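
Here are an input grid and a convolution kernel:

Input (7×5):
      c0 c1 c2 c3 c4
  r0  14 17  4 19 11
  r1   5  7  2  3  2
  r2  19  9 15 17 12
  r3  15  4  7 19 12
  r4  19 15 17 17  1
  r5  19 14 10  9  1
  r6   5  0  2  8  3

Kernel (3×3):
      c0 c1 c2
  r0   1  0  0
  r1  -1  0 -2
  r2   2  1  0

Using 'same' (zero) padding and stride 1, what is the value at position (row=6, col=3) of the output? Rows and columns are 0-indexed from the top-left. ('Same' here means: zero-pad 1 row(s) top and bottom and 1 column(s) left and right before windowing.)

2

The receptive field on the zero-padded input at this output position is [10 9 1 / 2 8 3 / 0 0 0]. Elementwise product with the kernel and sum: 10·1 + 2·-1 + 3·-2 + 0·2 + 0·1.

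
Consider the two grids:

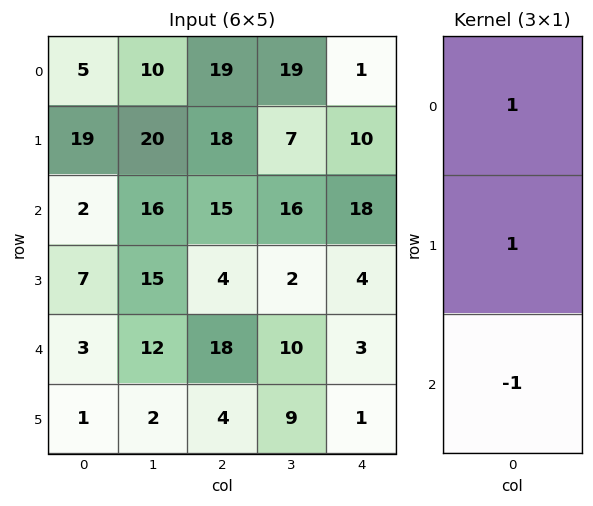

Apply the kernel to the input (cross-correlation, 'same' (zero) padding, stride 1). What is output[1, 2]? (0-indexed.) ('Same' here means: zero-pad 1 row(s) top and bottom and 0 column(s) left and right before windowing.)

The receptive field on the zero-padded input at this output position is [19 / 18 / 15]. Elementwise product with the kernel and sum: 19·1 + 18·1 + 15·-1.

22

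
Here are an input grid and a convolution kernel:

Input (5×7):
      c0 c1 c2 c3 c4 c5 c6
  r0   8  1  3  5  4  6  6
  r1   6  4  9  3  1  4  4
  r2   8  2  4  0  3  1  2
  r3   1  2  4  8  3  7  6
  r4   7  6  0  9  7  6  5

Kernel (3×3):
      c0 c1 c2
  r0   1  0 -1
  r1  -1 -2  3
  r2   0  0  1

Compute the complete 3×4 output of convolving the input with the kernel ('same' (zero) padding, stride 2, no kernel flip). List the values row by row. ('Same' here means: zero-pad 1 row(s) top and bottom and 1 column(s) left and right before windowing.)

Output[0,0]: The receptive field on the zero-padded input at this output position is [0 0 0 / 0 8 1 / 0 6 4]. Elementwise product with the kernel and sum: 0·1 + 0·-1 + 0·-1 + 8·-2 + 1·3 + 4·1.

-9 11 9 -18
-12 -1 3 -1
2 15 -4 -9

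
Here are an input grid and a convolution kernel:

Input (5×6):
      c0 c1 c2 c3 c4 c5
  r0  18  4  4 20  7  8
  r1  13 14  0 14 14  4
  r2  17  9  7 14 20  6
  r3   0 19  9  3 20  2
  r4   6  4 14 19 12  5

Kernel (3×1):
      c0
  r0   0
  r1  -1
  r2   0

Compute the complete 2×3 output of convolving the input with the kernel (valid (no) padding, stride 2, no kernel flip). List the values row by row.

-13 0 -14
0 -9 -20

Output[0,0]: The receptive field on the input at this output position is [18 / 13 / 17]. Elementwise product with the kernel and sum: 13·-1.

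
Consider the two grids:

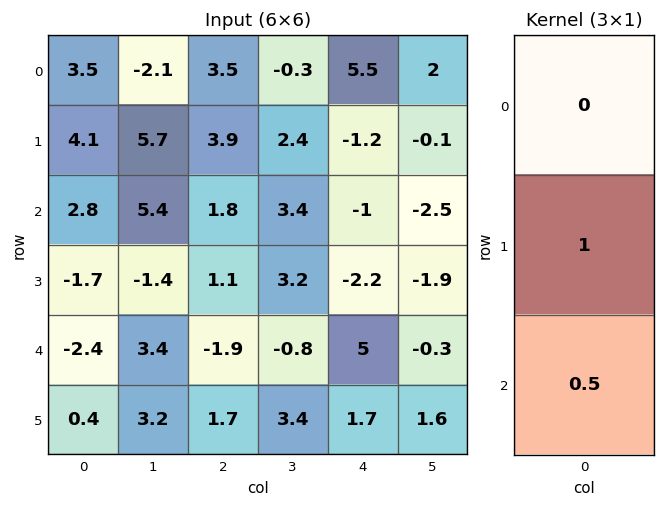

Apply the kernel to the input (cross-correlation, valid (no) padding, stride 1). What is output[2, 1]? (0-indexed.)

0.3

The receptive field on the input at this output position is [5.4 / -1.4 / 3.4]. Elementwise product with the kernel and sum: -1.4·1 + 3.4·0.5.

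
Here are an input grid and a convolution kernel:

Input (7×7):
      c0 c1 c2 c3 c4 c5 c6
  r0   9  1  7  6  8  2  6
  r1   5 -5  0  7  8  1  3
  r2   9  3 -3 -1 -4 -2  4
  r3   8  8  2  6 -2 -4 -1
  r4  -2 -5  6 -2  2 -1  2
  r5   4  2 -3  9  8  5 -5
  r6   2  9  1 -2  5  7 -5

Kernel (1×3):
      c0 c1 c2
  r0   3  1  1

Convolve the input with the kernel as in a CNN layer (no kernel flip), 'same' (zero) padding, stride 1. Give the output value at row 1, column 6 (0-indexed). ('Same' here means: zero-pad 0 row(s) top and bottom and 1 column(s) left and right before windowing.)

6

The receptive field on the zero-padded input at this output position is [1 3 0]. Elementwise product with the kernel and sum: 1·3 + 3·1 + 0·1.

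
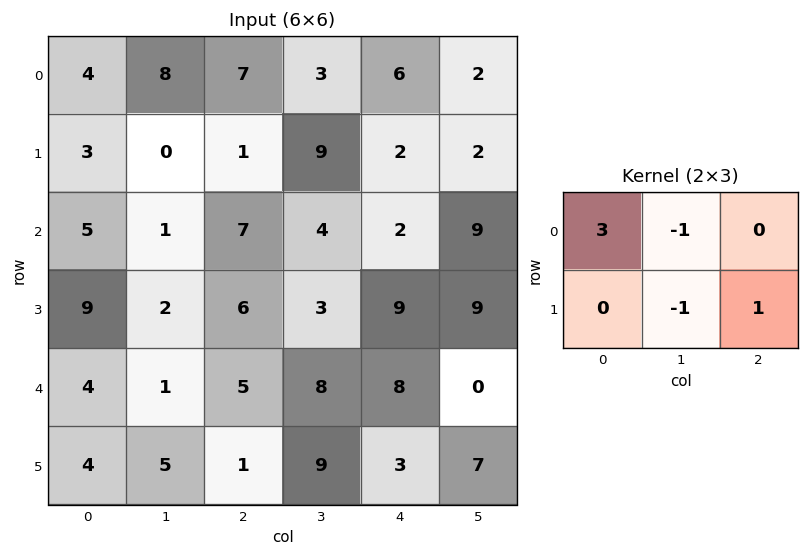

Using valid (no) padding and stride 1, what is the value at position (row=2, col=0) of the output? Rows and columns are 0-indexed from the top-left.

18

The receptive field on the input at this output position is [5 1 7 / 9 2 6]. Elementwise product with the kernel and sum: 5·3 + 1·-1 + 2·-1 + 6·1.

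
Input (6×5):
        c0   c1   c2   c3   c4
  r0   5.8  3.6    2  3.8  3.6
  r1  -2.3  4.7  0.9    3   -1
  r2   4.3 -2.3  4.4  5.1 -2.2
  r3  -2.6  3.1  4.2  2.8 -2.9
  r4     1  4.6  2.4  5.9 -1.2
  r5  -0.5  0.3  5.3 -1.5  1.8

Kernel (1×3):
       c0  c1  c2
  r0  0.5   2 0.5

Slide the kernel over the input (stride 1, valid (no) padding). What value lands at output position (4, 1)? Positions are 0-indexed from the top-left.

The receptive field on the input at this output position is [4.6 2.4 5.9]. Elementwise product with the kernel and sum: 4.6·0.5 + 2.4·2 + 5.9·0.5.

10.05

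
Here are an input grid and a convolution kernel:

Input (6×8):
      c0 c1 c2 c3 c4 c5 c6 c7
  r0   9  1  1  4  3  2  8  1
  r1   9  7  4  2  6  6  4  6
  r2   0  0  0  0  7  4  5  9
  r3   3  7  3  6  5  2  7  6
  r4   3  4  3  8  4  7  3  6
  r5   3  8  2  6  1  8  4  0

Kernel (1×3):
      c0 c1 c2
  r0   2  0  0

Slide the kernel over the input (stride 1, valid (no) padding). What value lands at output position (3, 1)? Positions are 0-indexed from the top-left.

14

The receptive field on the input at this output position is [7 3 6]. Elementwise product with the kernel and sum: 7·2.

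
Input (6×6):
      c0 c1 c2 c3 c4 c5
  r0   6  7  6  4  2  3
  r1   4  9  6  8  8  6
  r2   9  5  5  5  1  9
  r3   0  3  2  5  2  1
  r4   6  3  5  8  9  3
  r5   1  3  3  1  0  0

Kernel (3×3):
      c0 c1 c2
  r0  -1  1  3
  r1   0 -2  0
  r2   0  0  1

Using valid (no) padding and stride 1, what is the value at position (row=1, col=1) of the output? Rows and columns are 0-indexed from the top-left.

16

The receptive field on the input at this output position is [9 6 8 / 5 5 5 / 3 2 5]. Elementwise product with the kernel and sum: 9·-1 + 6·1 + 8·3 + 5·-2 + 5·1.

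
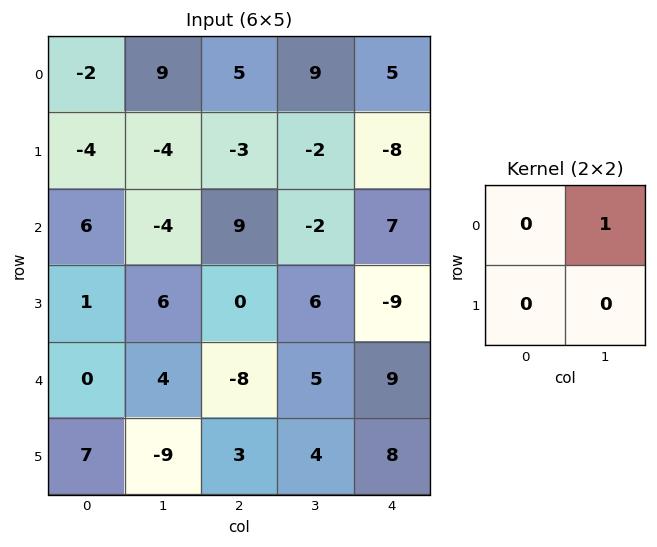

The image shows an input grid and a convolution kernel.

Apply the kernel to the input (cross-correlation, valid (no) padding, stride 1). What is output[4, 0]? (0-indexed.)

The receptive field on the input at this output position is [0 4 / 7 -9]. Elementwise product with the kernel and sum: 4·1.

4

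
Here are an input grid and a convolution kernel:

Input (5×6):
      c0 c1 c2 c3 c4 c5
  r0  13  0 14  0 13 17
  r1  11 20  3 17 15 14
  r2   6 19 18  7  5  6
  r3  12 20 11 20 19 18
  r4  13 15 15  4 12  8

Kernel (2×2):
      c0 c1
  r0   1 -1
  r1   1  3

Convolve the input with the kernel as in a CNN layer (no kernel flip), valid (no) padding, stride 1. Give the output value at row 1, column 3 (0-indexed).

24

The receptive field on the input at this output position is [17 15 / 7 5]. Elementwise product with the kernel and sum: 17·1 + 15·-1 + 7·1 + 5·3.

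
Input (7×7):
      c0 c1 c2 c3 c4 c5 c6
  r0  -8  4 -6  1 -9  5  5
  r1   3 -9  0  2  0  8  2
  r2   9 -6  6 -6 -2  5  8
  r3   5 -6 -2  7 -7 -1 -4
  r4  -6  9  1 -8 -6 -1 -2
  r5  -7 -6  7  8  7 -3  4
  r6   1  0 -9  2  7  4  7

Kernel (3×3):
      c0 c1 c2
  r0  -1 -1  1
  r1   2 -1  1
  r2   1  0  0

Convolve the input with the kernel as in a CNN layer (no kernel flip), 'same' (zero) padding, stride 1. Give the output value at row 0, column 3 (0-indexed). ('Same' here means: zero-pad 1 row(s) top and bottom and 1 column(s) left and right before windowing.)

-22

The receptive field on the zero-padded input at this output position is [0 0 0 / -6 1 -9 / 0 2 0]. Elementwise product with the kernel and sum: 0·-1 + 0·-1 + 0·1 + -6·2 + 1·-1 + -9·1 + 0·1.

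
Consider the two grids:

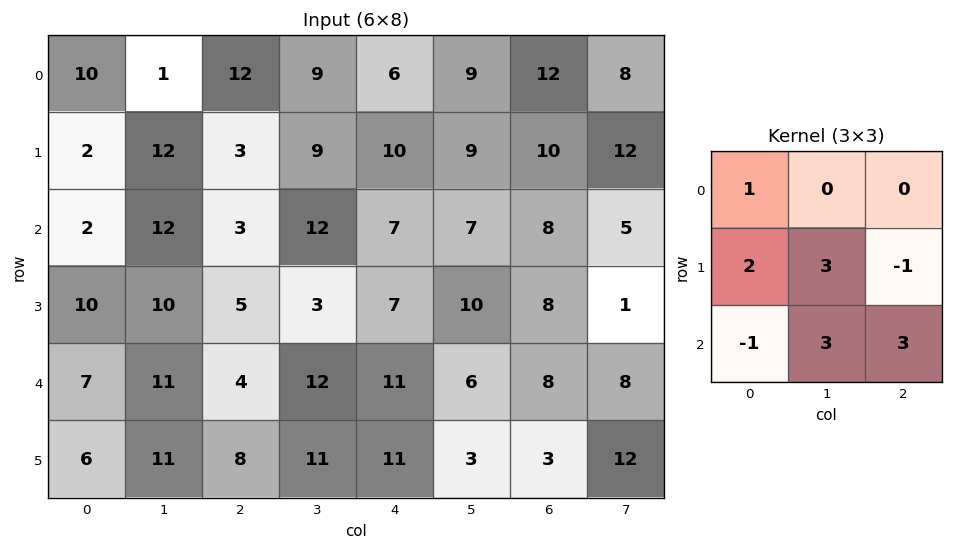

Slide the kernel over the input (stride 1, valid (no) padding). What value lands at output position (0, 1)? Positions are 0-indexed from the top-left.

58

The receptive field on the input at this output position is [1 12 9 / 12 3 9 / 12 3 12]. Elementwise product with the kernel and sum: 1·1 + 12·2 + 3·3 + 9·-1 + 12·-1 + 3·3 + 12·3.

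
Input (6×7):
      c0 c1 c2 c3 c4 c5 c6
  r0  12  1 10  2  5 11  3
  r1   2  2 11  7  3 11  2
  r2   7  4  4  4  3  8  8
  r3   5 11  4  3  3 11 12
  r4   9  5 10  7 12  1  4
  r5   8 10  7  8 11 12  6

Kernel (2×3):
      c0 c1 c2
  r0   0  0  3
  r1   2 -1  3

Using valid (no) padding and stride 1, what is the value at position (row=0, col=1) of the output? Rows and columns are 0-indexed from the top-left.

The receptive field on the input at this output position is [1 10 2 / 2 11 7]. Elementwise product with the kernel and sum: 2·3 + 2·2 + 11·-1 + 7·3.

20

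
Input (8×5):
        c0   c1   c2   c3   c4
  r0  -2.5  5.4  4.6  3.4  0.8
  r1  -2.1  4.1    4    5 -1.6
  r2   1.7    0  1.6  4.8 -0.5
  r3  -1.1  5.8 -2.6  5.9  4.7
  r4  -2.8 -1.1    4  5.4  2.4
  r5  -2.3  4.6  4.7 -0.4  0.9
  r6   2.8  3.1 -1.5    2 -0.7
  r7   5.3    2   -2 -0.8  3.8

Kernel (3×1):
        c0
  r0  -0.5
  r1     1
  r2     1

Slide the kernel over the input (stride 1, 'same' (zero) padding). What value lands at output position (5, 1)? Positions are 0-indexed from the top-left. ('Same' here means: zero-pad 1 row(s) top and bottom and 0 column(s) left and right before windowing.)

8.25

The receptive field on the zero-padded input at this output position is [-1.1 / 4.6 / 3.1]. Elementwise product with the kernel and sum: -1.1·-0.5 + 4.6·1 + 3.1·1.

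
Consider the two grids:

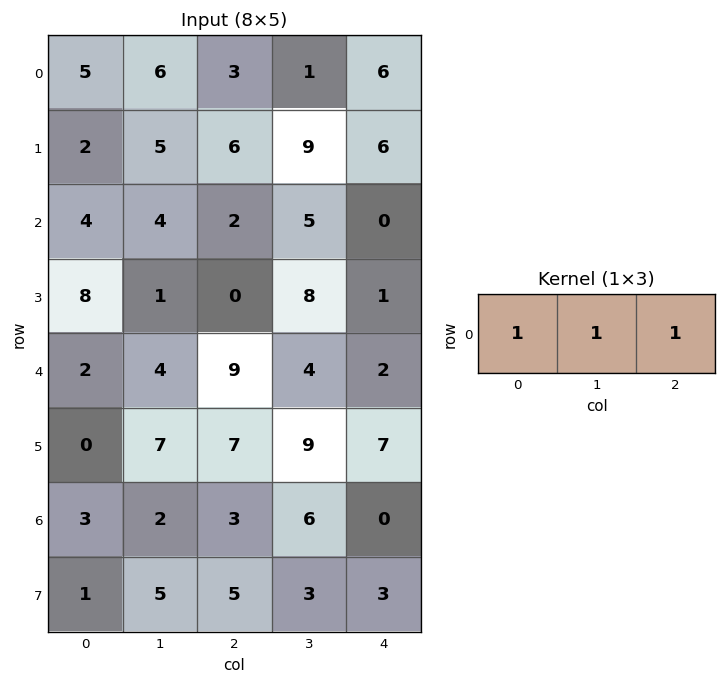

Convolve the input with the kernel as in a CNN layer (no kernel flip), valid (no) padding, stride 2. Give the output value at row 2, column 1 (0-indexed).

15

The receptive field on the input at this output position is [9 4 2]. Elementwise product with the kernel and sum: 9·1 + 4·1 + 2·1.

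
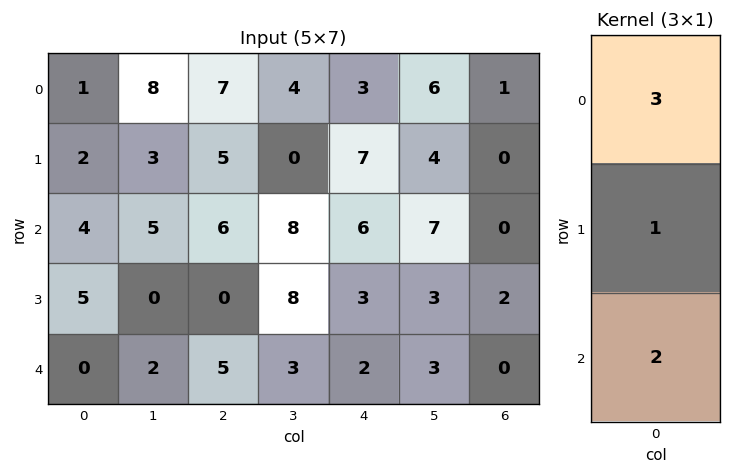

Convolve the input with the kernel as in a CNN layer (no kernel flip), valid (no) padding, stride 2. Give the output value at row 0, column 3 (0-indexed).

3

The receptive field on the input at this output position is [1 / 0 / 0]. Elementwise product with the kernel and sum: 1·3 + 0·1 + 0·2.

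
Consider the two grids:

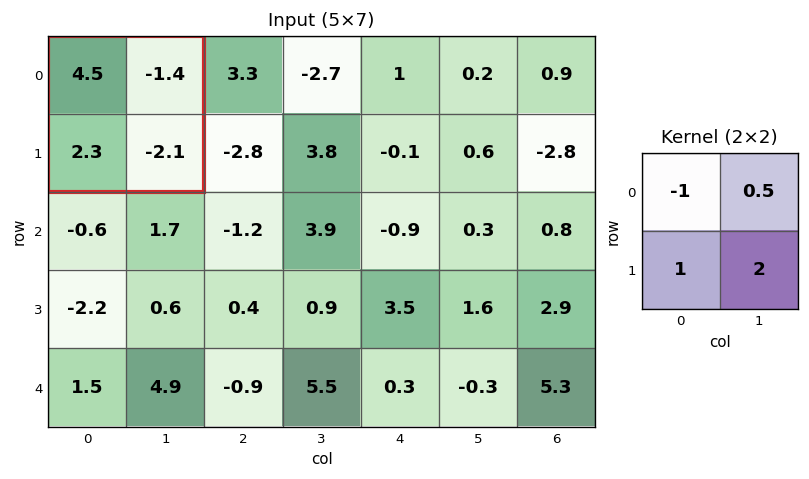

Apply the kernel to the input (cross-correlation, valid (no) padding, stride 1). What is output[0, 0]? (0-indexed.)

The receptive field on the input at this output position is [4.5 -1.4 / 2.3 -2.1]. Elementwise product with the kernel and sum: 4.5·-1 + -1.4·0.5 + 2.3·1 + -2.1·2.

-7.1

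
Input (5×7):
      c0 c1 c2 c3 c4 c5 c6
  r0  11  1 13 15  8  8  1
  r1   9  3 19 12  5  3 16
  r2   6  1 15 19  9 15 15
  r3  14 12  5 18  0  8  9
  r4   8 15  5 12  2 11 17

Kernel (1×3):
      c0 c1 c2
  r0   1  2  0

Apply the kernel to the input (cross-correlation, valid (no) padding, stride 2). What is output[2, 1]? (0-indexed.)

29

The receptive field on the input at this output position is [5 12 2]. Elementwise product with the kernel and sum: 5·1 + 12·2.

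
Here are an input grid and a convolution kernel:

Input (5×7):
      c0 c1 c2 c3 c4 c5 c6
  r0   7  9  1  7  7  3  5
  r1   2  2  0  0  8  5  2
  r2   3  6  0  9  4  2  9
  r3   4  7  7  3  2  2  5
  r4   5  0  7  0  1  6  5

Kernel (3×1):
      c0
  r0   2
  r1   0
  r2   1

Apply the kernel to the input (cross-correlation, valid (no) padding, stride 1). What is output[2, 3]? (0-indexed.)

18

The receptive field on the input at this output position is [9 / 3 / 0]. Elementwise product with the kernel and sum: 9·2 + 0·1.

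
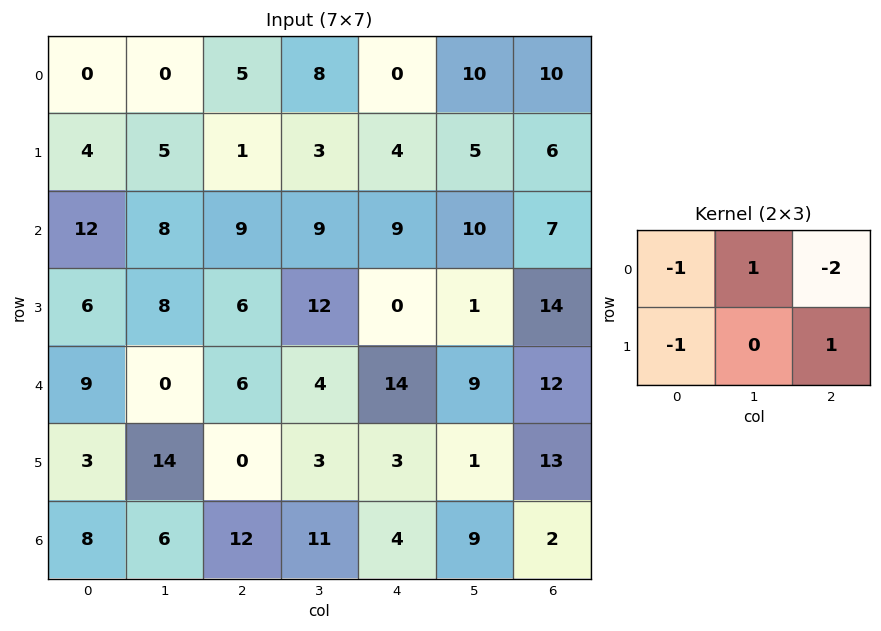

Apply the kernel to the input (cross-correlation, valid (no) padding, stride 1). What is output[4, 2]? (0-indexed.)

-27

The receptive field on the input at this output position is [6 4 14 / 0 3 3]. Elementwise product with the kernel and sum: 6·-1 + 4·1 + 14·-2 + 0·-1 + 3·1.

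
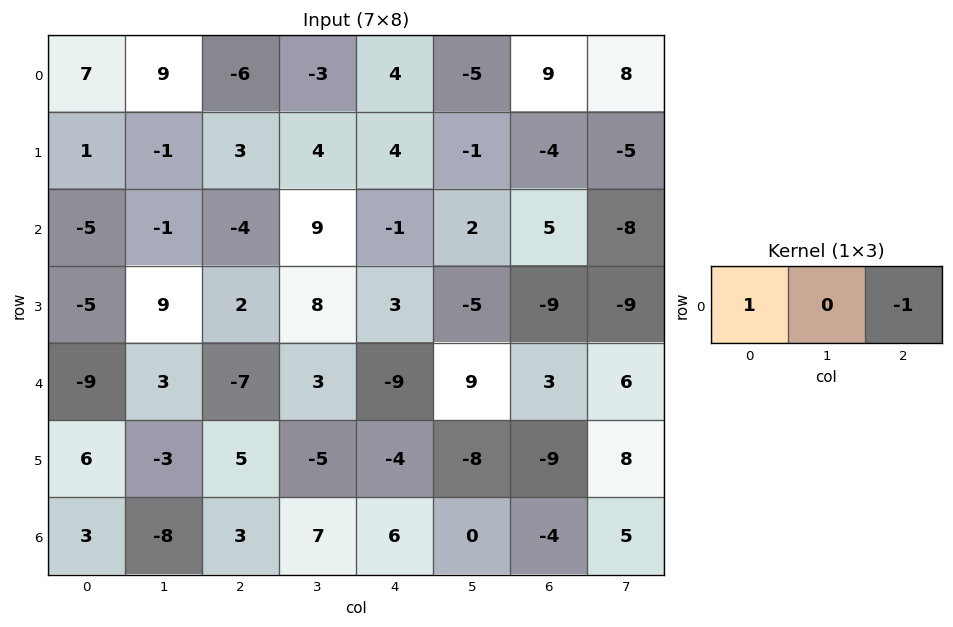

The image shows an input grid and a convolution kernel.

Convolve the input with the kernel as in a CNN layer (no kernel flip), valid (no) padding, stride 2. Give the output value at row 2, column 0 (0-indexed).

-2

The receptive field on the input at this output position is [-9 3 -7]. Elementwise product with the kernel and sum: -9·1 + -7·-1.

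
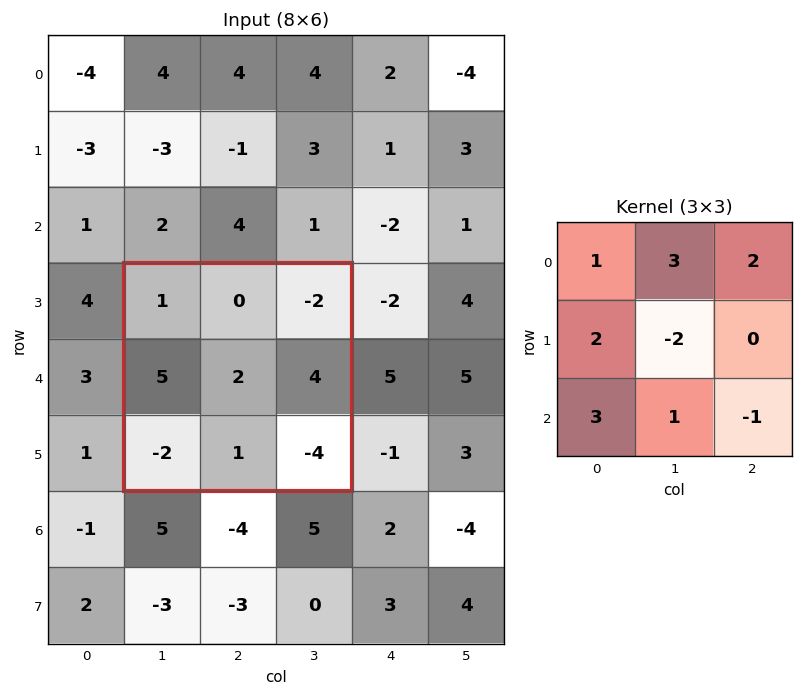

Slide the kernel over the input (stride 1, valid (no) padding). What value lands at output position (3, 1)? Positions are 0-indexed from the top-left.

2

The receptive field on the input at this output position is [1 0 -2 / 5 2 4 / -2 1 -4]. Elementwise product with the kernel and sum: 1·1 + 0·3 + -2·2 + 5·2 + 2·-2 + -2·3 + 1·1 + -4·-1.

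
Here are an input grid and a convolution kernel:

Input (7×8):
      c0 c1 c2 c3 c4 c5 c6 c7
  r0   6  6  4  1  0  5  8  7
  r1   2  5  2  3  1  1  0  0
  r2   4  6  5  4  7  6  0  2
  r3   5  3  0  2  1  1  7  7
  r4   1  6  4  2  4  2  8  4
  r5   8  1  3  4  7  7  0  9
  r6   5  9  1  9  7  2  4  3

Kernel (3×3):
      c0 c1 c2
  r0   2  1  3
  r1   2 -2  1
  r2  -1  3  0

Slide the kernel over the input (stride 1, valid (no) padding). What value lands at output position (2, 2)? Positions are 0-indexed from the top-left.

The receptive field on the input at this output position is [5 4 7 / 0 2 1 / 4 2 4]. Elementwise product with the kernel and sum: 5·2 + 4·1 + 7·3 + 0·2 + 2·-2 + 1·1 + 4·-1 + 2·3.

34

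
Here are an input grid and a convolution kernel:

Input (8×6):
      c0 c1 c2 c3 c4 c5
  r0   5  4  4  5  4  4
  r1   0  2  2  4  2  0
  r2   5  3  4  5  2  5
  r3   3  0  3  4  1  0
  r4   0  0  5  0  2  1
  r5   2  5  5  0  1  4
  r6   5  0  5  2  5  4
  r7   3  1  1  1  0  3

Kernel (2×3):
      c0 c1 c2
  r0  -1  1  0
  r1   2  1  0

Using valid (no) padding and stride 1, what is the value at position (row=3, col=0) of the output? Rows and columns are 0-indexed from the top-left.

The receptive field on the input at this output position is [3 0 3 / 0 0 5]. Elementwise product with the kernel and sum: 3·-1 + 0·1 + 0·2 + 0·1.

-3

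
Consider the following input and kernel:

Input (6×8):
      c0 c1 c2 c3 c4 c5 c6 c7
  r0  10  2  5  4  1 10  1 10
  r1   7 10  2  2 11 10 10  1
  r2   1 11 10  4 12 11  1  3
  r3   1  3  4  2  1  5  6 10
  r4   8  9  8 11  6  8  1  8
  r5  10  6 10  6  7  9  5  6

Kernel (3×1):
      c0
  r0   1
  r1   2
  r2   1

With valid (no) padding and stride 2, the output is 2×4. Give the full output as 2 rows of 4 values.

25 19 35 22
11 26 20 14

Output[0,0]: The receptive field on the input at this output position is [10 / 7 / 1]. Elementwise product with the kernel and sum: 10·1 + 7·2 + 1·1.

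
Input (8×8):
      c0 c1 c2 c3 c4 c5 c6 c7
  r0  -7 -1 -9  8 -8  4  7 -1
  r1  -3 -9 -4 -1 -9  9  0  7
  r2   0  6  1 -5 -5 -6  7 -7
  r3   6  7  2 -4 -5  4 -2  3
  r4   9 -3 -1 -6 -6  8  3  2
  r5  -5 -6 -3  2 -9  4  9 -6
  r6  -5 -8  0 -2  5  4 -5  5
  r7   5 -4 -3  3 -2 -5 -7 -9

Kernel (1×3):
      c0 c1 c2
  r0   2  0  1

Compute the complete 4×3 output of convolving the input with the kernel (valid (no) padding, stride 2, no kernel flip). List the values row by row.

Output[0,0]: The receptive field on the input at this output position is [-7 -1 -9]. Elementwise product with the kernel and sum: -7·2 + -9·1.

-23 -26 -9
1 -3 -3
17 -8 -9
-10 5 5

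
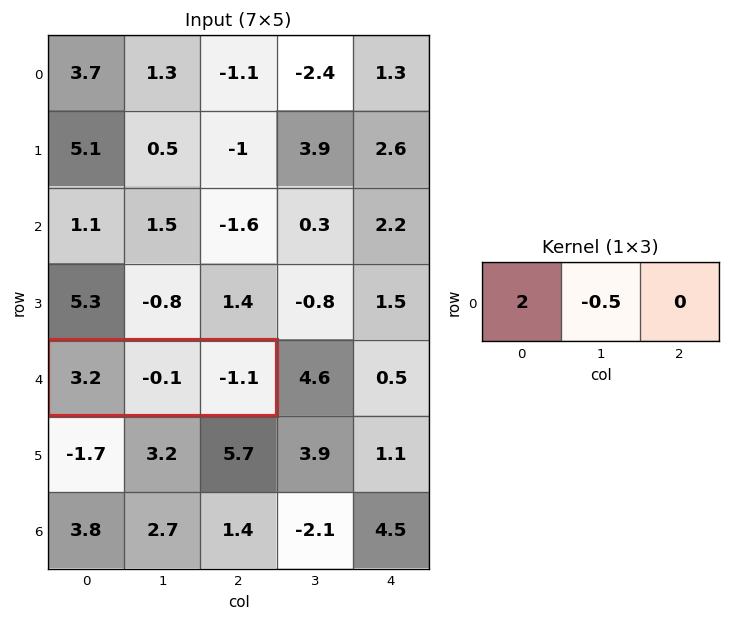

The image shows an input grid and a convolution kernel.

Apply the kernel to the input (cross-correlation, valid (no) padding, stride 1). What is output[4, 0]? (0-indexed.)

The receptive field on the input at this output position is [3.2 -0.1 -1.1]. Elementwise product with the kernel and sum: 3.2·2 + -0.1·-0.5.

6.45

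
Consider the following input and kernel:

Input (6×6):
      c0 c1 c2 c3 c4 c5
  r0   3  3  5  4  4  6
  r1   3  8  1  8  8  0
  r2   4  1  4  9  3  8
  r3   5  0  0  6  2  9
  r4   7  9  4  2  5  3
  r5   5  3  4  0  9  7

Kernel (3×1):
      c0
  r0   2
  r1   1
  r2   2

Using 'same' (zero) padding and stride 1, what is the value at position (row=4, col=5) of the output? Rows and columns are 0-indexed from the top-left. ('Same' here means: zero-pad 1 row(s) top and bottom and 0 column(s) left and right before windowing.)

35

The receptive field on the zero-padded input at this output position is [9 / 3 / 7]. Elementwise product with the kernel and sum: 9·2 + 3·1 + 7·2.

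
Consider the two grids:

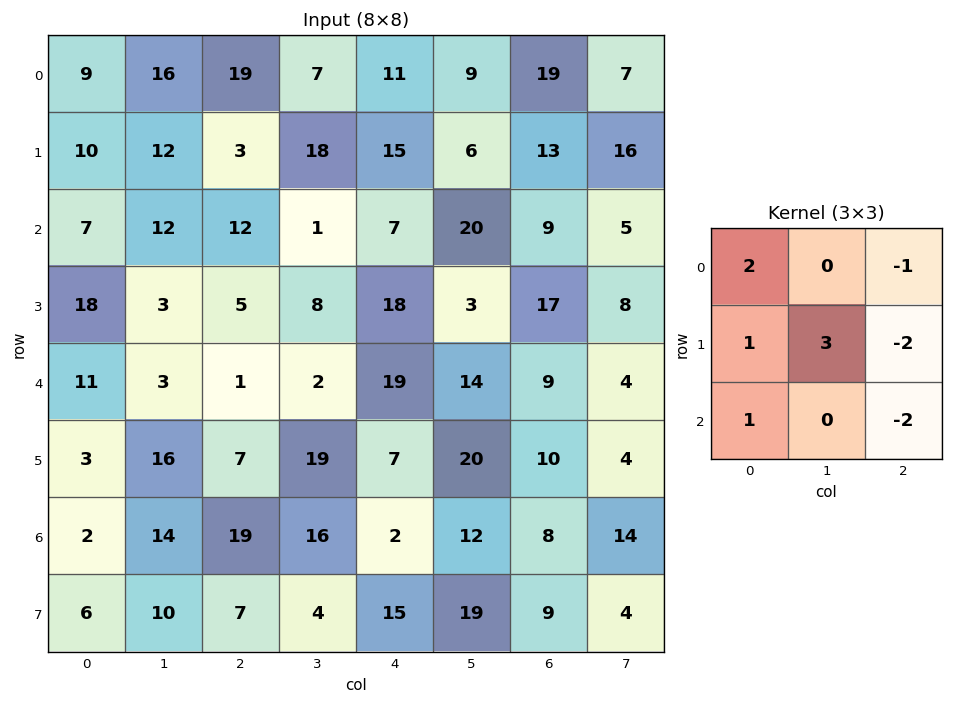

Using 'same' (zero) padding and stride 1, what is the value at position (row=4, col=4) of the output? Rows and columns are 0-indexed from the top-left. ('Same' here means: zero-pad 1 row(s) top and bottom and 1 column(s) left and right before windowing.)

The receptive field on the zero-padded input at this output position is [8 18 3 / 2 19 14 / 19 7 20]. Elementwise product with the kernel and sum: 8·2 + 3·-1 + 2·1 + 19·3 + 14·-2 + 19·1 + 20·-2.

23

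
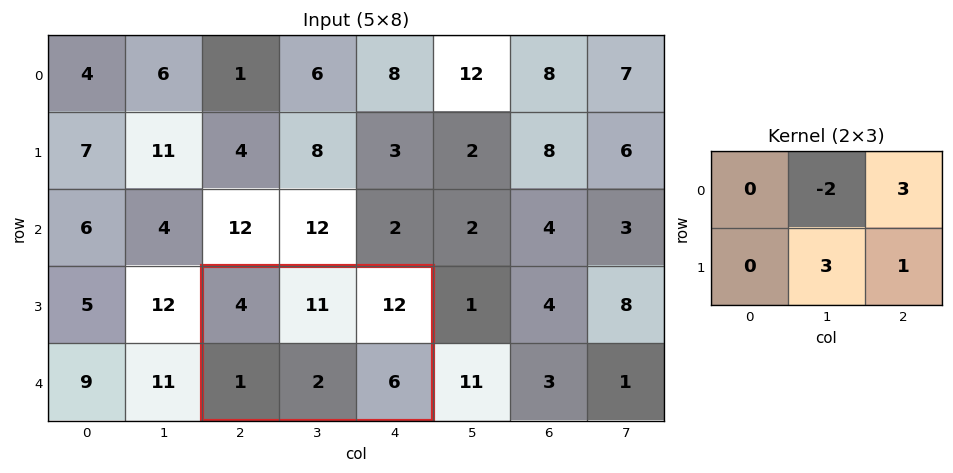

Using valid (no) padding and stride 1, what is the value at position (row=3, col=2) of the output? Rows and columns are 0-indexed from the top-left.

The receptive field on the input at this output position is [4 11 12 / 1 2 6]. Elementwise product with the kernel and sum: 11·-2 + 12·3 + 2·3 + 6·1.

26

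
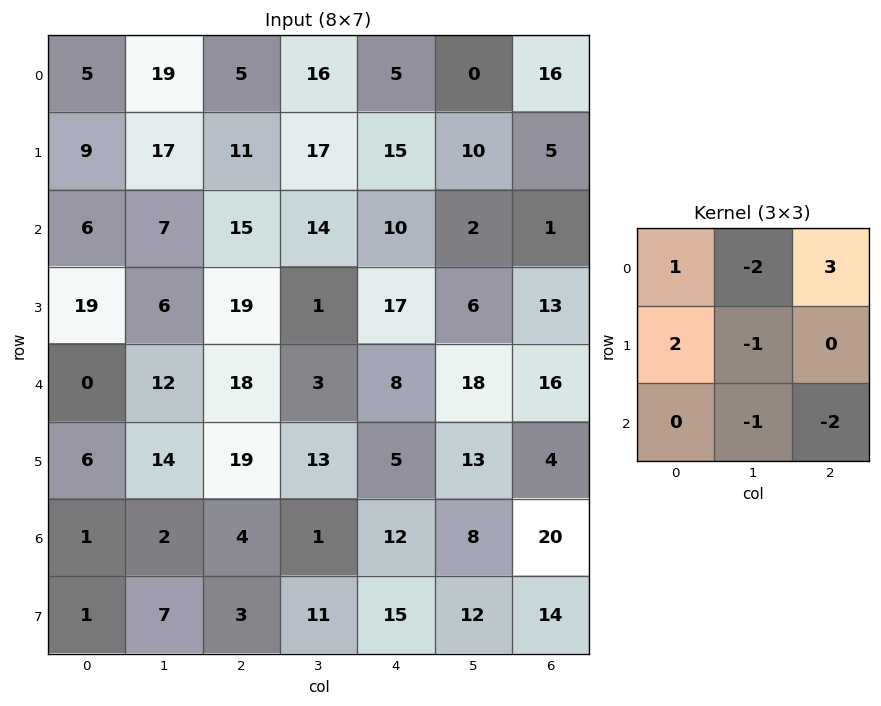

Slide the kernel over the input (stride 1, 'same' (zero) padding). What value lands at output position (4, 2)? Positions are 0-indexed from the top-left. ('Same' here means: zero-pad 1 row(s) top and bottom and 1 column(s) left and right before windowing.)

-68

The receptive field on the zero-padded input at this output position is [6 19 1 / 12 18 3 / 14 19 13]. Elementwise product with the kernel and sum: 6·1 + 19·-2 + 1·3 + 12·2 + 18·-1 + 19·-1 + 13·-2.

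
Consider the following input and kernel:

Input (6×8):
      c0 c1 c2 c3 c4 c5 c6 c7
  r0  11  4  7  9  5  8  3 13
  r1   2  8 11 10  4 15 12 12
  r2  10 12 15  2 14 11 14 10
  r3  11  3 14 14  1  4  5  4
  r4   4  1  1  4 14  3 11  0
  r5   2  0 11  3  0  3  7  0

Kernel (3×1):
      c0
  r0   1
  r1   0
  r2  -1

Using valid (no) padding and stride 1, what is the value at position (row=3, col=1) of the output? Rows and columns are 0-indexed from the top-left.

3

The receptive field on the input at this output position is [3 / 1 / 0]. Elementwise product with the kernel and sum: 3·1 + 0·-1.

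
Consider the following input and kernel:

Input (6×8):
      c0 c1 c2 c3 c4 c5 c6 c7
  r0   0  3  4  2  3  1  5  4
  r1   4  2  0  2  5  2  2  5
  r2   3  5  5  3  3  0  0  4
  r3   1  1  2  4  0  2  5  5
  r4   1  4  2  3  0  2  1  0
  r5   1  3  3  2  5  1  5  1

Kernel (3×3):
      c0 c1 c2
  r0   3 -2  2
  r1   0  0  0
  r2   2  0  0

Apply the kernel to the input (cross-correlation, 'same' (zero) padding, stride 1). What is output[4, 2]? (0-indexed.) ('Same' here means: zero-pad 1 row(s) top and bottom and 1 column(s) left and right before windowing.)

The receptive field on the zero-padded input at this output position is [1 2 4 / 4 2 3 / 3 3 2]. Elementwise product with the kernel and sum: 1·3 + 2·-2 + 4·2 + 3·2.

13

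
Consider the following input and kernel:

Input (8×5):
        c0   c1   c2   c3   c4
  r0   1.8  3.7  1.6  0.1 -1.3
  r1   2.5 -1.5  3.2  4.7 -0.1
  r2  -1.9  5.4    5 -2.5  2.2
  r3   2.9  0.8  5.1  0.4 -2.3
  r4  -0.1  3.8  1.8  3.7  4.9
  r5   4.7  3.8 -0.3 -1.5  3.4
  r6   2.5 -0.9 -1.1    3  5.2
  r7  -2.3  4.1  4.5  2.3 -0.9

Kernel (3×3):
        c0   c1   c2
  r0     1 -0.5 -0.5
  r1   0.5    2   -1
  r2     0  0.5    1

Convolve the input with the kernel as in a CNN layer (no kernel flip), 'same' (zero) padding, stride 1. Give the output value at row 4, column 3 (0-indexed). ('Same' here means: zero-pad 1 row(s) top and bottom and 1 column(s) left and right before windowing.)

12.1

The receptive field on the zero-padded input at this output position is [5.1 0.4 -2.3 / 1.8 3.7 4.9 / -0.3 -1.5 3.4]. Elementwise product with the kernel and sum: 5.1·1 + 0.4·-0.5 + -2.3·-0.5 + 1.8·0.5 + 3.7·2 + 4.9·-1 + -1.5·0.5 + 3.4·1.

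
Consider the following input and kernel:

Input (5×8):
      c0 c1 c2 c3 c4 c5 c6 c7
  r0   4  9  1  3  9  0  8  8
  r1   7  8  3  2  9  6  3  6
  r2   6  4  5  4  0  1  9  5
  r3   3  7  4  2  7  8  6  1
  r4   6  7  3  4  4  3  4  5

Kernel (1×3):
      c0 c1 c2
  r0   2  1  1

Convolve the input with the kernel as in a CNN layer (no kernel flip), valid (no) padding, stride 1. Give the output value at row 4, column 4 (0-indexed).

The receptive field on the input at this output position is [4 3 4]. Elementwise product with the kernel and sum: 4·2 + 3·1 + 4·1.

15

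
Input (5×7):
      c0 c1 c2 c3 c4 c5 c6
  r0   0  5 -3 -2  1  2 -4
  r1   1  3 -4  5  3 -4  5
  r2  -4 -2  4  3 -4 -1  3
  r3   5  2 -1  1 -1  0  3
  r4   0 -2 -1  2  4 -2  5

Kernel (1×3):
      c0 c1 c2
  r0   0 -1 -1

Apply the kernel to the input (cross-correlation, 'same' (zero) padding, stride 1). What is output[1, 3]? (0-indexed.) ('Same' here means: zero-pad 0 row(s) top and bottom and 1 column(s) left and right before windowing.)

-8

The receptive field on the zero-padded input at this output position is [-4 5 3]. Elementwise product with the kernel and sum: 5·-1 + 3·-1.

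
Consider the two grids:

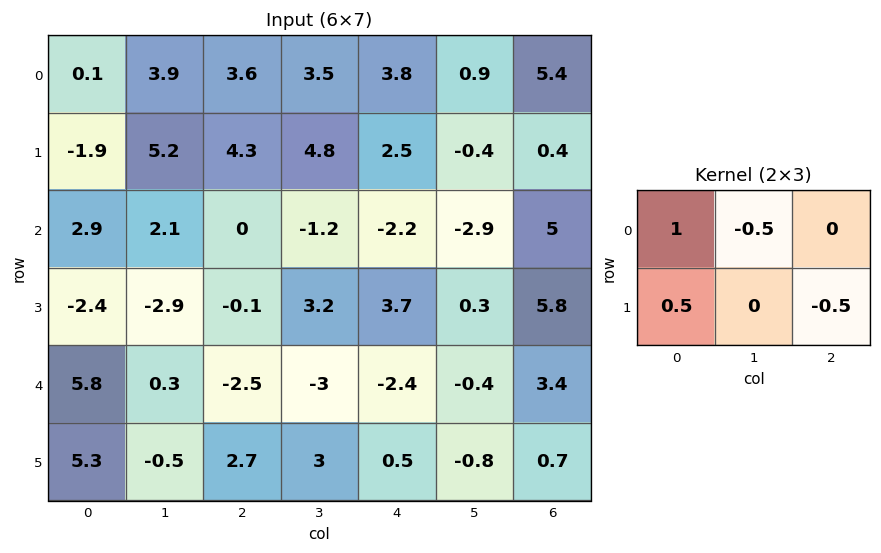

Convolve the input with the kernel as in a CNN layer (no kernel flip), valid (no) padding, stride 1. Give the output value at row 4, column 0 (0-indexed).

The receptive field on the input at this output position is [5.8 0.3 -2.5 / 5.3 -0.5 2.7]. Elementwise product with the kernel and sum: 5.8·1 + 0.3·-0.5 + 5.3·0.5 + 2.7·-0.5.

6.95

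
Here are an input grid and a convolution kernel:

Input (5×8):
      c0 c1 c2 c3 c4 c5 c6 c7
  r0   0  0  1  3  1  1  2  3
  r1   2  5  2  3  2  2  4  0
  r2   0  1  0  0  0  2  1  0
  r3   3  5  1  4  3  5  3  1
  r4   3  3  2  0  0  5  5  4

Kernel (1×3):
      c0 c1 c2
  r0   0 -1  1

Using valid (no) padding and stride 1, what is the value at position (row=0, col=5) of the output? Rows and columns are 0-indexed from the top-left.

1

The receptive field on the input at this output position is [1 2 3]. Elementwise product with the kernel and sum: 2·-1 + 3·1.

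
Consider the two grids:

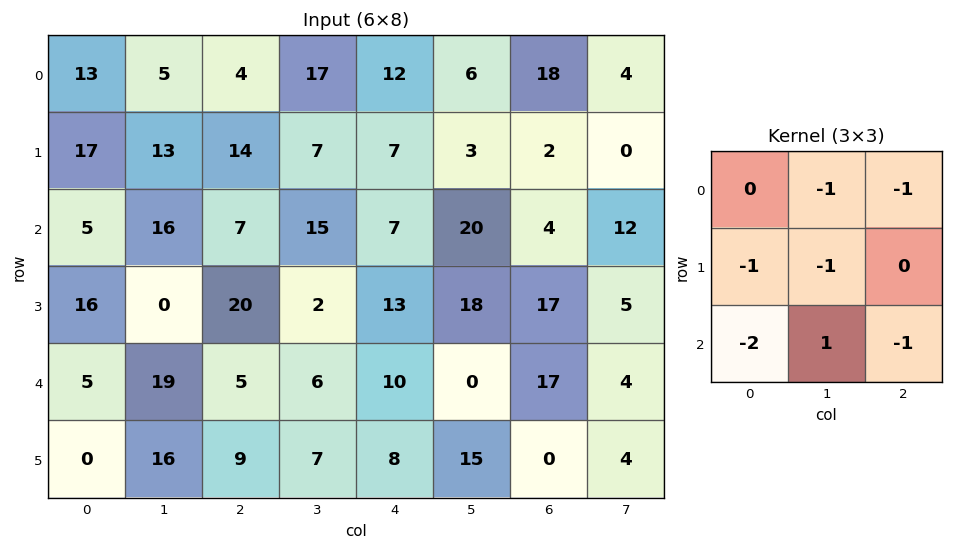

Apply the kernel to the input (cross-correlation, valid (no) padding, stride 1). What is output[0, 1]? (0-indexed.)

The receptive field on the input at this output position is [5 4 17 / 13 14 7 / 16 7 15]. Elementwise product with the kernel and sum: 4·-1 + 17·-1 + 13·-1 + 14·-1 + 16·-2 + 7·1 + 15·-1.

-88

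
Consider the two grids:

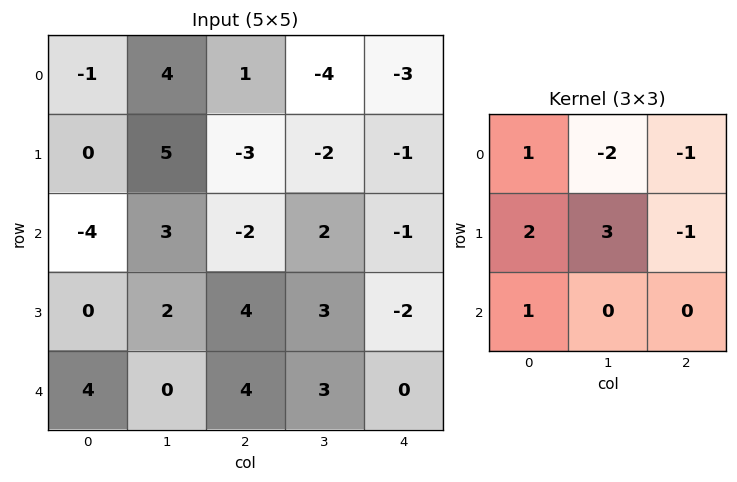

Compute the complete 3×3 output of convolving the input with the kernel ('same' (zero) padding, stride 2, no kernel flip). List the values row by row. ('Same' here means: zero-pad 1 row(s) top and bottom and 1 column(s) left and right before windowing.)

-7 20 -19
-20 13 4
10 0 13

Output[0,0]: The receptive field on the zero-padded input at this output position is [0 0 0 / 0 -1 4 / 0 0 5]. Elementwise product with the kernel and sum: 0·1 + 0·-2 + 0·-1 + 0·2 + -1·3 + 4·-1 + 0·1.
Output[0,1]: The receptive field on the zero-padded input at this output position is [0 0 0 / 4 1 -4 / 5 -3 -2]. Elementwise product with the kernel and sum: 0·1 + 0·-2 + 0·-1 + 4·2 + 1·3 + -4·-1 + 5·1.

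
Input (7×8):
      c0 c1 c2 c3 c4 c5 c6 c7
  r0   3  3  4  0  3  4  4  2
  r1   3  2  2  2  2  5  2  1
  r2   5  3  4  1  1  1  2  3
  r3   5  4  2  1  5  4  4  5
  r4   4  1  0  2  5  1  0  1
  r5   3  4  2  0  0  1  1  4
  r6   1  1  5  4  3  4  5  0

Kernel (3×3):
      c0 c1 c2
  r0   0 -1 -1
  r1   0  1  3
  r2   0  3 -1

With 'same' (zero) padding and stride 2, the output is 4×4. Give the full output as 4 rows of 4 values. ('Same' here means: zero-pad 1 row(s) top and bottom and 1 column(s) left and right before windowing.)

19 8 16 15
20 8 8 15
3 9 -2 -7
-3 15 14 0

Output[0,0]: The receptive field on the zero-padded input at this output position is [0 0 0 / 0 3 3 / 0 3 2]. Elementwise product with the kernel and sum: 0·-1 + 0·-1 + 3·1 + 3·3 + 3·3 + 2·-1.
Output[0,1]: The receptive field on the zero-padded input at this output position is [0 0 0 / 3 4 0 / 2 2 2]. Elementwise product with the kernel and sum: 0·-1 + 0·-1 + 4·1 + 0·3 + 2·3 + 2·-1.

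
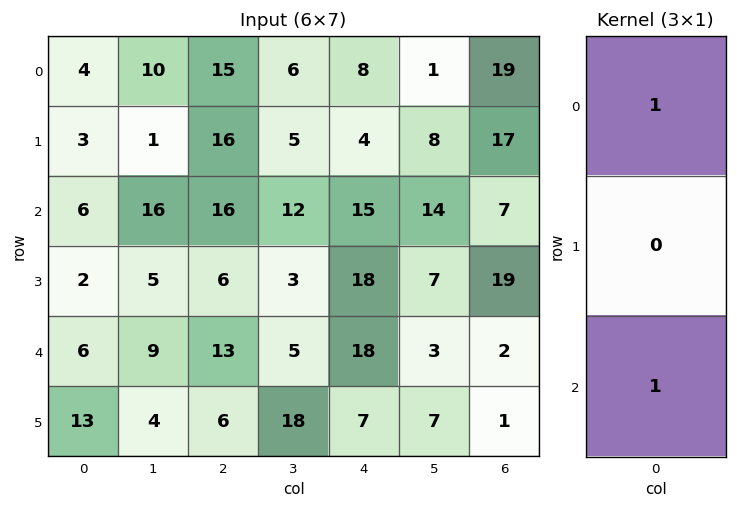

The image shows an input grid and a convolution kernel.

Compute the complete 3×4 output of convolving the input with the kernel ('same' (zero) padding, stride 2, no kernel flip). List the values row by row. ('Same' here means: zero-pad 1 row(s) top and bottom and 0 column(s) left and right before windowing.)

Output[0,0]: The receptive field on the zero-padded input at this output position is [0 / 4 / 3]. Elementwise product with the kernel and sum: 0·1 + 3·1.

3 16 4 17
5 22 22 36
15 12 25 20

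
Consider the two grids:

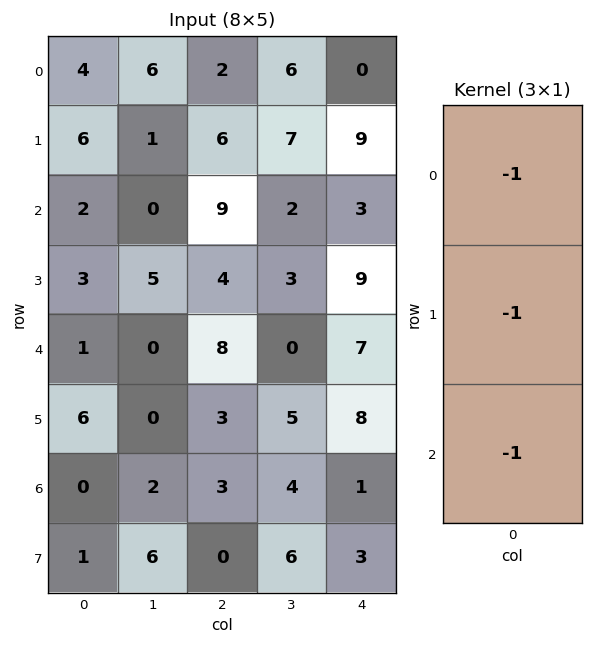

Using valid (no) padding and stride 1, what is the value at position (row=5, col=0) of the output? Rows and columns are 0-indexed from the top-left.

-7

The receptive field on the input at this output position is [6 / 0 / 1]. Elementwise product with the kernel and sum: 6·-1 + 0·-1 + 1·-1.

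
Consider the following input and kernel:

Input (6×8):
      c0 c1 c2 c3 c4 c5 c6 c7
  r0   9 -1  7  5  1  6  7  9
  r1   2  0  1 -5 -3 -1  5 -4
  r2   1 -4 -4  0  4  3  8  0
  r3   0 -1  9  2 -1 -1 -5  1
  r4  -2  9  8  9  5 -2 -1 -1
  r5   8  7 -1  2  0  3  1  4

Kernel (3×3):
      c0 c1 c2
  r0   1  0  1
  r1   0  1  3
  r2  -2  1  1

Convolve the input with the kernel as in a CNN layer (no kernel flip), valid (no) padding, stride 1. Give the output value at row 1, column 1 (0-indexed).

The receptive field on the input at this output position is [0 1 -5 / -4 -4 0 / -1 9 2]. Elementwise product with the kernel and sum: 0·1 + -5·1 + -4·1 + 0·3 + -1·-2 + 9·1 + 2·1.

4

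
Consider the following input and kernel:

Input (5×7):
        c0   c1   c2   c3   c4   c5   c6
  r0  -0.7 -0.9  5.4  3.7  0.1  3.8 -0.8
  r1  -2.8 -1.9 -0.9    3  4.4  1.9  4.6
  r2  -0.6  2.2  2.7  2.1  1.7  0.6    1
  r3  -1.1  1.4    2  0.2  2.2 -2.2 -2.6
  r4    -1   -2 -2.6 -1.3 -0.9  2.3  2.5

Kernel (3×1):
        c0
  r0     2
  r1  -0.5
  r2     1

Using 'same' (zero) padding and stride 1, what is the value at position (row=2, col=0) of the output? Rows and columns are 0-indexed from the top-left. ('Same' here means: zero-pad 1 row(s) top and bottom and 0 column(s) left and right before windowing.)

The receptive field on the zero-padded input at this output position is [-2.8 / -0.6 / -1.1]. Elementwise product with the kernel and sum: -2.8·2 + -0.6·-0.5 + -1.1·1.

-6.4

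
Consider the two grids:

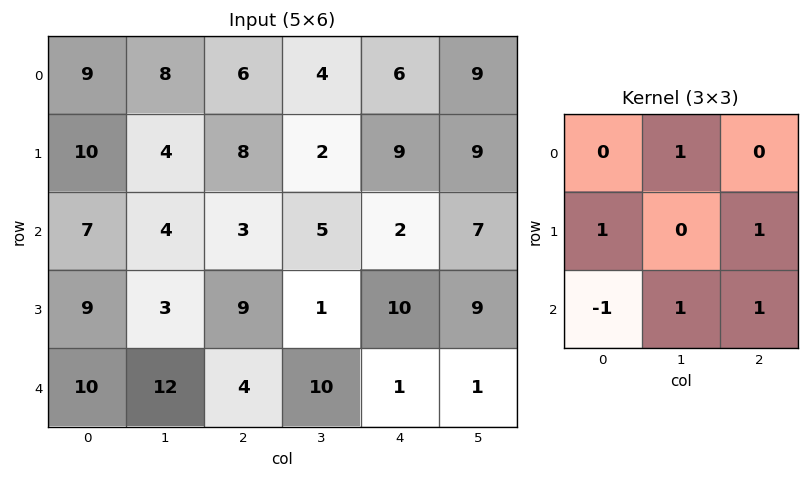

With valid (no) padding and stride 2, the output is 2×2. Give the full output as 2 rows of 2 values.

Output[0,0]: The receptive field on the input at this output position is [9 8 6 / 10 4 8 / 7 4 3]. Elementwise product with the kernel and sum: 8·1 + 10·1 + 8·1 + 7·-1 + 4·1 + 3·1.
Output[0,1]: The receptive field on the input at this output position is [6 4 6 / 8 2 9 / 3 5 2]. Elementwise product with the kernel and sum: 4·1 + 8·1 + 9·1 + 3·-1 + 5·1 + 2·1.

26 25
28 31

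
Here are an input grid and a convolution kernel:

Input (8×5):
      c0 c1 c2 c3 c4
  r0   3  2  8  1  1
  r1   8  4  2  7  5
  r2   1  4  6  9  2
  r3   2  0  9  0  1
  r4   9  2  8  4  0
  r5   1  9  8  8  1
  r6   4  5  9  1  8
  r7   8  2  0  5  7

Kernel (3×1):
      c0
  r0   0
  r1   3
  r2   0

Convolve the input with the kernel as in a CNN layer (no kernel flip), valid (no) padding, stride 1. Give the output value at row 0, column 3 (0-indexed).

21

The receptive field on the input at this output position is [1 / 7 / 9]. Elementwise product with the kernel and sum: 7·3.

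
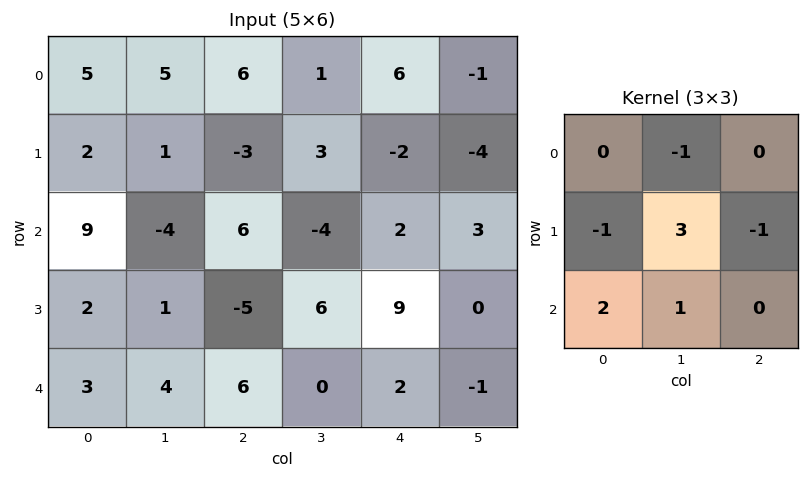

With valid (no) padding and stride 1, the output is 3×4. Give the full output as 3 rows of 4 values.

Output[0,0]: The receptive field on the input at this output position is [5 5 6 / 2 1 -3 / 9 -4 6]. Elementwise product with the kernel and sum: 5·-1 + 2·-1 + 1·3 + -3·-1 + 9·2 + -4·1.

13 -21 21 -17
-23 26 -27 30
20 -14 30 21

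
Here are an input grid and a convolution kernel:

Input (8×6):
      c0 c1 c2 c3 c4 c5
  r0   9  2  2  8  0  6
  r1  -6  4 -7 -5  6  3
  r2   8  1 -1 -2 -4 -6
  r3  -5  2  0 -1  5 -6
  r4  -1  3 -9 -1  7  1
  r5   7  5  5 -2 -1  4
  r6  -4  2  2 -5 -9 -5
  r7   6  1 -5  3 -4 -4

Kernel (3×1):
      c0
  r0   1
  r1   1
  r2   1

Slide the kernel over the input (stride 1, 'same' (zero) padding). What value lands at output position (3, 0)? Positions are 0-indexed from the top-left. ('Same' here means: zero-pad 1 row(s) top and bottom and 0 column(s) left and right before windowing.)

The receptive field on the zero-padded input at this output position is [8 / -5 / -1]. Elementwise product with the kernel and sum: 8·1 + -5·1 + -1·1.

2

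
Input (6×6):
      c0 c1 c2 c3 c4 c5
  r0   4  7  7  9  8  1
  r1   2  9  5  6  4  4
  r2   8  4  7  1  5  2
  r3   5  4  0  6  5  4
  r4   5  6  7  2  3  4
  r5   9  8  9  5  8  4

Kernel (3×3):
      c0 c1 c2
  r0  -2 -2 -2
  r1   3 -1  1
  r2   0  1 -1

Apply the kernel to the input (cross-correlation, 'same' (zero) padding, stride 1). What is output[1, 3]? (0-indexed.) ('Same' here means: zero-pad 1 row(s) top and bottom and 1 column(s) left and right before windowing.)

-39

The receptive field on the zero-padded input at this output position is [7 9 8 / 5 6 4 / 7 1 5]. Elementwise product with the kernel and sum: 7·-2 + 9·-2 + 8·-2 + 5·3 + 6·-1 + 4·1 + 1·1 + 5·-1.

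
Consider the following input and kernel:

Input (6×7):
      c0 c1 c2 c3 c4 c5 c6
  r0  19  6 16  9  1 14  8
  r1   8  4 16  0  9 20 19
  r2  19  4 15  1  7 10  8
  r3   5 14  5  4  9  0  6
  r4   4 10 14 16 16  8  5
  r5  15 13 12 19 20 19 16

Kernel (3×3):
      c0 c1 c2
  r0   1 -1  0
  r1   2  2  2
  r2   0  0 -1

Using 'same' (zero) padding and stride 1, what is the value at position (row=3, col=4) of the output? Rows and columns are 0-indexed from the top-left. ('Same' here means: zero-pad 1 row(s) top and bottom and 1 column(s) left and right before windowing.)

The receptive field on the zero-padded input at this output position is [1 7 10 / 4 9 0 / 16 16 8]. Elementwise product with the kernel and sum: 1·1 + 7·-1 + 4·2 + 9·2 + 0·2 + 8·-1.

12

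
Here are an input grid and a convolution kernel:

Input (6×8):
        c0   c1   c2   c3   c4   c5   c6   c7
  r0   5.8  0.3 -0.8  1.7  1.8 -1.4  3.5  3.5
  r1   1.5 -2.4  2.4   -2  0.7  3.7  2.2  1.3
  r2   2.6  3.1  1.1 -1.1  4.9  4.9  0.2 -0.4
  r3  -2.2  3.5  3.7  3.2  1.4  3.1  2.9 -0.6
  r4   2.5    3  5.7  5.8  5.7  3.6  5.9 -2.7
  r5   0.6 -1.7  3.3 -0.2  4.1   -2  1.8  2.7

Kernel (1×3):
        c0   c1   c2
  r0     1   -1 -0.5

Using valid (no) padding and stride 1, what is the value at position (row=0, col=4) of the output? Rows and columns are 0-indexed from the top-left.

The receptive field on the input at this output position is [1.8 -1.4 3.5]. Elementwise product with the kernel and sum: 1.8·1 + -1.4·-1 + 3.5·-0.5.

1.45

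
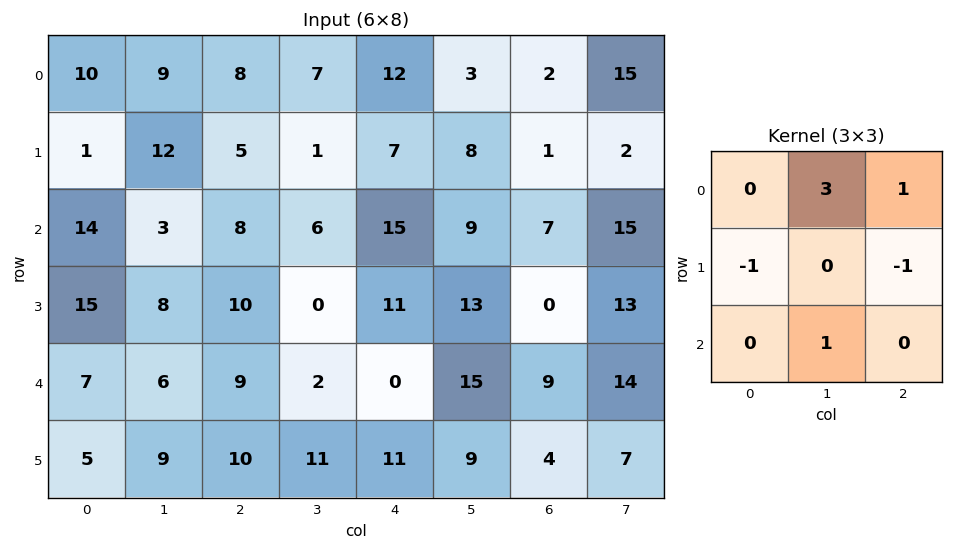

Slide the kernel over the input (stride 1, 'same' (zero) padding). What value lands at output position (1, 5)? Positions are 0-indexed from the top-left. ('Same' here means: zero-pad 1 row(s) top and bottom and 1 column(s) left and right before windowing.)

12

The receptive field on the zero-padded input at this output position is [12 3 2 / 7 8 1 / 15 9 7]. Elementwise product with the kernel and sum: 3·3 + 2·1 + 7·-1 + 1·-1 + 9·1.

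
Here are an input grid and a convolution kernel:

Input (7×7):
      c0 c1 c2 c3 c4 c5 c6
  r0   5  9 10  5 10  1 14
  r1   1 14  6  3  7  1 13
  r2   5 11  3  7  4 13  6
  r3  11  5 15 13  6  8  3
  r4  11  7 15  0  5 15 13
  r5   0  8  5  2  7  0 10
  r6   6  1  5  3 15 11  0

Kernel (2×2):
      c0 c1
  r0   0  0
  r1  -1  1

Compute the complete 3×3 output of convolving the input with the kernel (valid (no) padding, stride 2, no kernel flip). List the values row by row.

Output[0,0]: The receptive field on the input at this output position is [5 9 / 1 14]. Elementwise product with the kernel and sum: 1·-1 + 14·1.

13 -3 -6
-6 -2 2
8 -3 -7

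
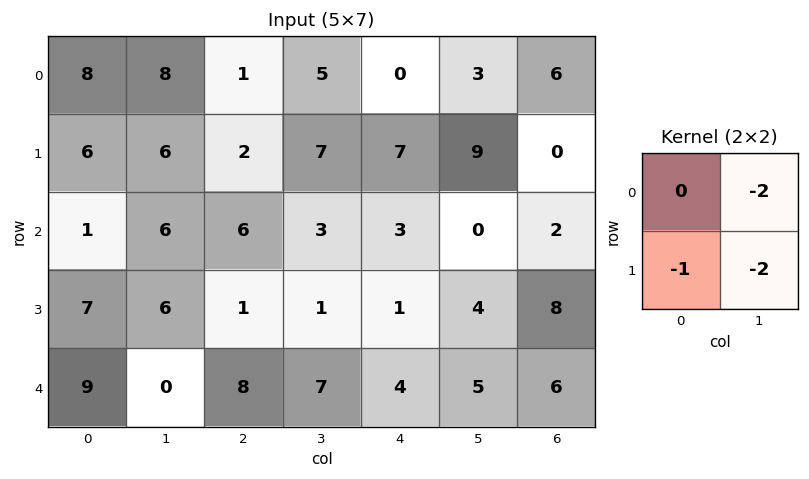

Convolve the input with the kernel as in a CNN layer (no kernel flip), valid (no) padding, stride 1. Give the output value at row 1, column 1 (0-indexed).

The receptive field on the input at this output position is [6 2 / 6 6]. Elementwise product with the kernel and sum: 2·-2 + 6·-1 + 6·-2.

-22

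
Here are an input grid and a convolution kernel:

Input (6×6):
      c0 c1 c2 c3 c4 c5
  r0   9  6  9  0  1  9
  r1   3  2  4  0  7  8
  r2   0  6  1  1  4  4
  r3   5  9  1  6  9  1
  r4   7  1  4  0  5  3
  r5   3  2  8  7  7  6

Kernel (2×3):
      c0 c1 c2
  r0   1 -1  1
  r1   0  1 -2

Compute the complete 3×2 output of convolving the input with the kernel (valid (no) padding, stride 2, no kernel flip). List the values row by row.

Output[0,0]: The receptive field on the input at this output position is [9 6 9 / 3 2 4]. Elementwise product with the kernel and sum: 9·1 + 6·-1 + 9·1 + 2·1 + 4·-2.
Output[0,1]: The receptive field on the input at this output position is [9 0 1 / 4 0 7]. Elementwise product with the kernel and sum: 9·1 + 0·-1 + 1·1 + 0·1 + 7·-2.

6 -4
2 -8
-4 2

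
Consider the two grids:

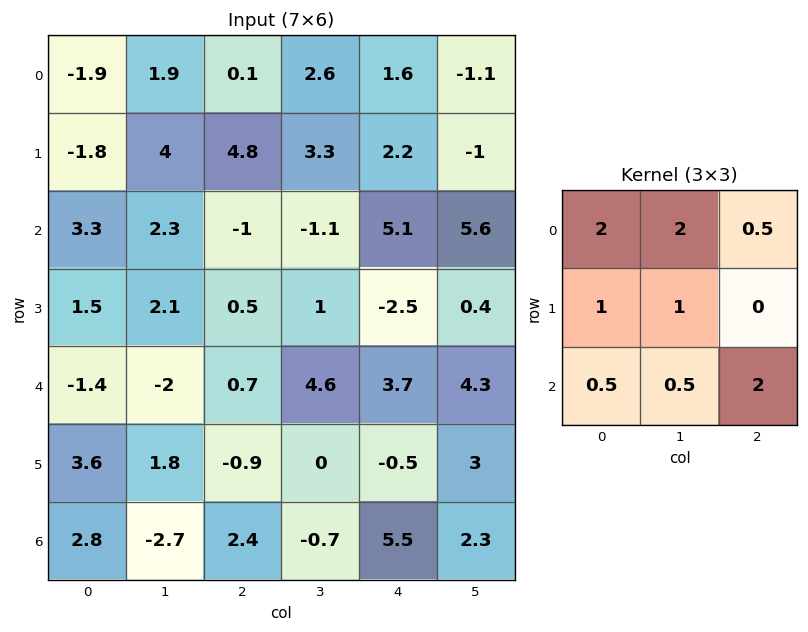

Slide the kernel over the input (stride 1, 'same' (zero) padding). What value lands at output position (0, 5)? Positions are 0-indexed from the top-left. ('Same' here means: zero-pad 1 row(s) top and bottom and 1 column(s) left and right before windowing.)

1.1

The receptive field on the zero-padded input at this output position is [0 0 0 / 1.6 -1.1 0 / 2.2 -1 0]. Elementwise product with the kernel and sum: 0·2 + 0·2 + 0·0.5 + 1.6·1 + -1.1·1 + 2.2·0.5 + -1·0.5 + 0·2.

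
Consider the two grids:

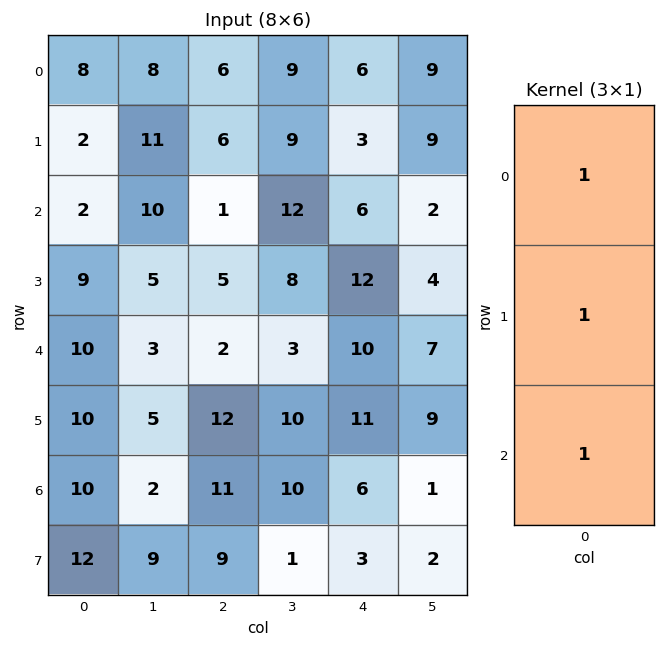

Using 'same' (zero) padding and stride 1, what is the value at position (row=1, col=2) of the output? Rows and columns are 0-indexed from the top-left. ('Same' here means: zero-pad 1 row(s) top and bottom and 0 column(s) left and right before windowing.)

The receptive field on the zero-padded input at this output position is [6 / 6 / 1]. Elementwise product with the kernel and sum: 6·1 + 6·1 + 1·1.

13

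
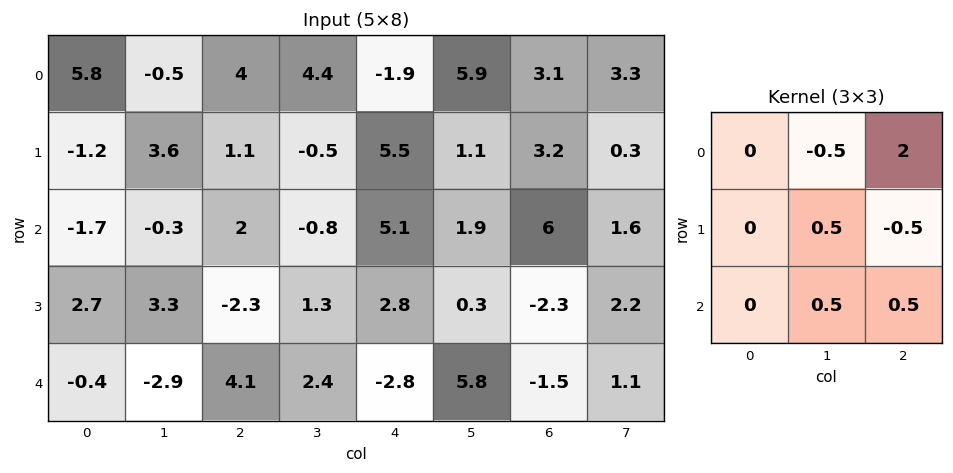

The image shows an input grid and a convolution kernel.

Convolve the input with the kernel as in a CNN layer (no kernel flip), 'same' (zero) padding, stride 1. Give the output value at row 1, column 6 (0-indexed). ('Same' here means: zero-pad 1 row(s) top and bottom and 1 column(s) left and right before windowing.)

The receptive field on the zero-padded input at this output position is [5.9 3.1 3.3 / 1.1 3.2 0.3 / 1.9 6 1.6]. Elementwise product with the kernel and sum: 3.1·-0.5 + 3.3·2 + 3.2·0.5 + 0.3·-0.5 + 6·0.5 + 1.6·0.5.

10.3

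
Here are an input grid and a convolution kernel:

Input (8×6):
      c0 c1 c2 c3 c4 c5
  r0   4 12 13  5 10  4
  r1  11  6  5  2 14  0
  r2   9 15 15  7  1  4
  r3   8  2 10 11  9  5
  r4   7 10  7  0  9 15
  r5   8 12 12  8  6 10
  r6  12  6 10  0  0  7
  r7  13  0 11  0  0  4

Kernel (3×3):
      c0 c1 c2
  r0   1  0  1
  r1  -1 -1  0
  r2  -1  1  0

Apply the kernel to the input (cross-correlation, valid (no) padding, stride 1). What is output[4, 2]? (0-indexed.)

-14

The receptive field on the input at this output position is [7 0 9 / 12 8 6 / 10 0 0]. Elementwise product with the kernel and sum: 7·1 + 9·1 + 12·-1 + 8·-1 + 10·-1 + 0·1.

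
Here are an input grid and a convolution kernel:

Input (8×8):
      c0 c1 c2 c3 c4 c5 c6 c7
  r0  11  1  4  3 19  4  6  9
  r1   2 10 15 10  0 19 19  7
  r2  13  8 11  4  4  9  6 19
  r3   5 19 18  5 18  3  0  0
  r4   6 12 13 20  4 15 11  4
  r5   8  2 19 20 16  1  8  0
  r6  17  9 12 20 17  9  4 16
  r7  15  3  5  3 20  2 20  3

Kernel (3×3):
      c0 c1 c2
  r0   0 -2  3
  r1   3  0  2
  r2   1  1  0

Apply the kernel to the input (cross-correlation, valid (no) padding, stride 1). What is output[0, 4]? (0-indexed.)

61

The receptive field on the input at this output position is [19 4 6 / 0 19 19 / 4 9 6]. Elementwise product with the kernel and sum: 4·-2 + 6·3 + 0·3 + 19·2 + 4·1 + 9·1.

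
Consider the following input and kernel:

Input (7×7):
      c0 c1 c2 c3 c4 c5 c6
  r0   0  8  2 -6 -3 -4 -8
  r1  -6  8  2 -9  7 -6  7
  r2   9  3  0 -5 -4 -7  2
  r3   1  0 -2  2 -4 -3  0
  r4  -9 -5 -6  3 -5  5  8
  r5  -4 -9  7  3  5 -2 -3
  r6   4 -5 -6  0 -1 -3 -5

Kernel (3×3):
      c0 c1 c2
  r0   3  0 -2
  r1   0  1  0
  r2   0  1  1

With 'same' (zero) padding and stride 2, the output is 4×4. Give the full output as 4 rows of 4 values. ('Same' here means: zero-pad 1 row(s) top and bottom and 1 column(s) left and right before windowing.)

Output[0,0]: The receptive field on the zero-padded input at this output position is [0 0 0 / 0 0 8 / 0 -6 8]. Elementwise product with the kernel and sum: 0·3 + 0·-2 + 0·1 + -6·1 + 8·1.
Output[0,1]: The receptive field on the zero-padded input at this output position is [0 0 0 / 8 2 -6 / 8 2 -9]. Elementwise product with the kernel and sum: 0·3 + 0·-2 + 2·1 + 2·1 + -9·1.

2 -5 -2 -1
-6 42 -26 -16
-22 0 10 -4
22 -39 12 -11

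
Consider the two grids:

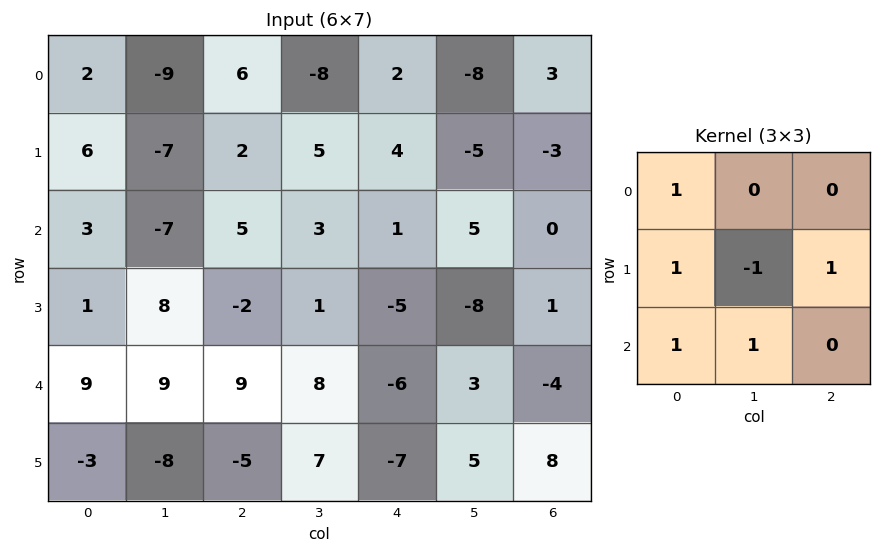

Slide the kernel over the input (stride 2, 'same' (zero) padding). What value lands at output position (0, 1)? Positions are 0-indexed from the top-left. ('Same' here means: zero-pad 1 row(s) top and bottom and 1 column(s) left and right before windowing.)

The receptive field on the zero-padded input at this output position is [0 0 0 / -9 6 -8 / -7 2 5]. Elementwise product with the kernel and sum: 0·1 + -9·1 + 6·-1 + -8·1 + -7·1 + 2·1.

-28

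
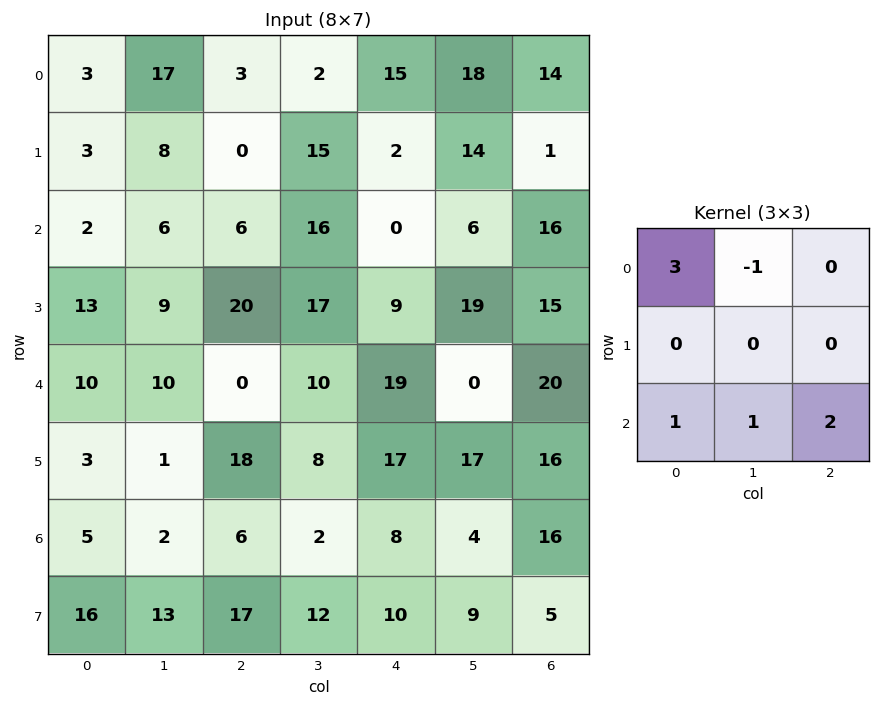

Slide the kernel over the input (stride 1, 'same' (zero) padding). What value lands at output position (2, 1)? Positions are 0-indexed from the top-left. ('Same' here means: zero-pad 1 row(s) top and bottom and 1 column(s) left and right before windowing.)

63

The receptive field on the zero-padded input at this output position is [3 8 0 / 2 6 6 / 13 9 20]. Elementwise product with the kernel and sum: 3·3 + 8·-1 + 13·1 + 9·1 + 20·2.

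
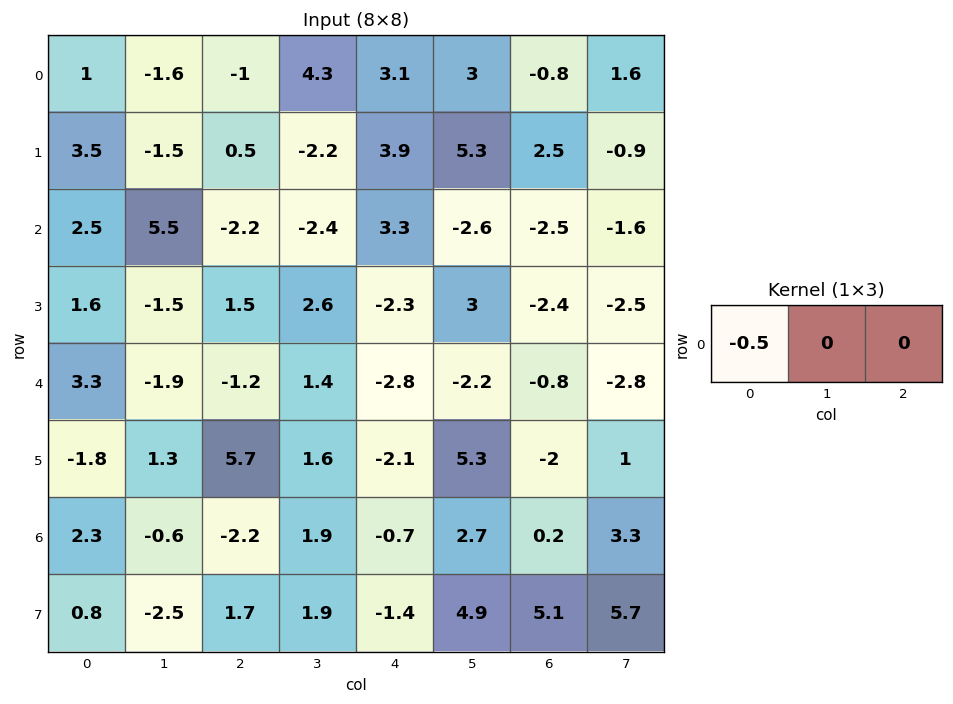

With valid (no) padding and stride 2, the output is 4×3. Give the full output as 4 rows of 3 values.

-0.5 0.5 -1.55
-1.25 1.1 -1.65
-1.65 0.6 1.4
-1.15 1.1 0.35

Output[0,0]: The receptive field on the input at this output position is [1 -1.6 -1]. Elementwise product with the kernel and sum: 1·-0.5.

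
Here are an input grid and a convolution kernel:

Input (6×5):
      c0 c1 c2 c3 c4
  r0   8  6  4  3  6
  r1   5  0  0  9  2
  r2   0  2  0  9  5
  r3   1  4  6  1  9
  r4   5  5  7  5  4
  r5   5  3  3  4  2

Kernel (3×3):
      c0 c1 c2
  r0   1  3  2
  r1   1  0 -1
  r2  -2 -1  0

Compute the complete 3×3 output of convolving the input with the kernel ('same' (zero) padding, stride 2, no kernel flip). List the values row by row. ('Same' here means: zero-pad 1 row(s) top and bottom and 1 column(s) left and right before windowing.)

-11 3 -17
12 -3 13
1 15 23

Output[0,0]: The receptive field on the zero-padded input at this output position is [0 0 0 / 0 8 6 / 0 5 0]. Elementwise product with the kernel and sum: 0·1 + 0·3 + 0·2 + 0·1 + 6·-1 + 0·-2 + 5·-1.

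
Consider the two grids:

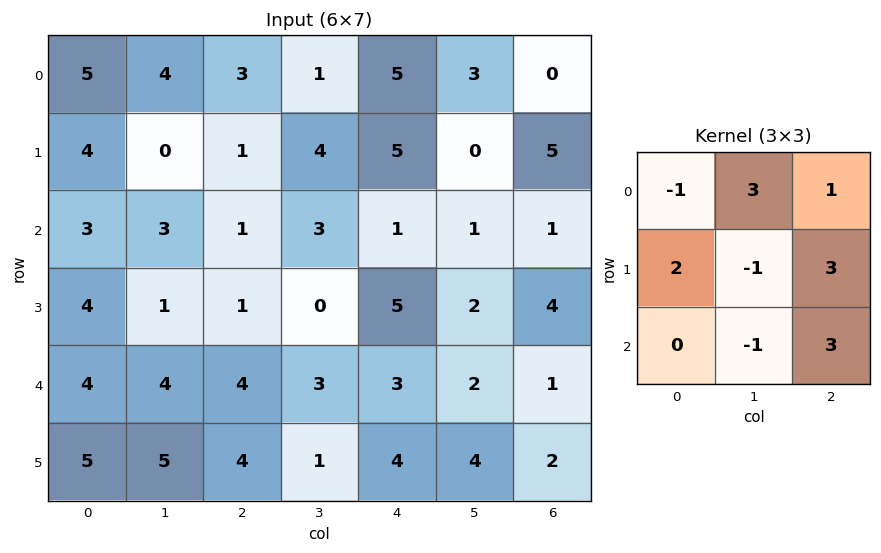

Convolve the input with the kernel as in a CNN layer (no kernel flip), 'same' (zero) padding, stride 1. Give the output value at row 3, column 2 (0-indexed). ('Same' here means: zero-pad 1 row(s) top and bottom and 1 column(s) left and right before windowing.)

The receptive field on the zero-padded input at this output position is [3 1 3 / 1 1 0 / 4 4 3]. Elementwise product with the kernel and sum: 3·-1 + 1·3 + 3·1 + 1·2 + 1·-1 + 0·3 + 4·-1 + 3·3.

9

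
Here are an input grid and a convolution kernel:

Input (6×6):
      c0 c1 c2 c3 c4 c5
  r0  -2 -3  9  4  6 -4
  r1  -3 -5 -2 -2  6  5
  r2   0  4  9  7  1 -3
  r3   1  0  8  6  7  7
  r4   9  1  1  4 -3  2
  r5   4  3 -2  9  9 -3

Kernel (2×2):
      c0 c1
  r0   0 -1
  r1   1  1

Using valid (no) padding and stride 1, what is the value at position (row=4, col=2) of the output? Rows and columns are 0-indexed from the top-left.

3

The receptive field on the input at this output position is [1 4 / -2 9]. Elementwise product with the kernel and sum: 4·-1 + -2·1 + 9·1.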